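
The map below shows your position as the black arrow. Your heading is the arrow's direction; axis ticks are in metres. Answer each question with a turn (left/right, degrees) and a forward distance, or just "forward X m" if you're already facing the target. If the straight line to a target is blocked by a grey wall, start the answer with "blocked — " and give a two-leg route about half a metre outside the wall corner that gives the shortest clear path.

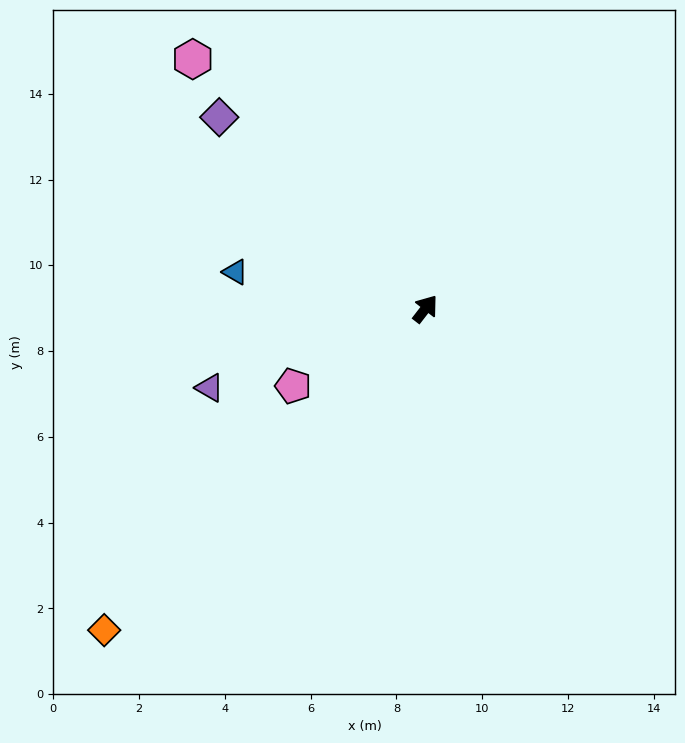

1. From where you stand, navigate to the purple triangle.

turn left 148°, forward 5.4 m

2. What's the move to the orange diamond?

turn left 173°, forward 10.6 m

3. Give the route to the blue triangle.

turn left 117°, forward 4.5 m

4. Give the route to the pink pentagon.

turn left 158°, forward 3.6 m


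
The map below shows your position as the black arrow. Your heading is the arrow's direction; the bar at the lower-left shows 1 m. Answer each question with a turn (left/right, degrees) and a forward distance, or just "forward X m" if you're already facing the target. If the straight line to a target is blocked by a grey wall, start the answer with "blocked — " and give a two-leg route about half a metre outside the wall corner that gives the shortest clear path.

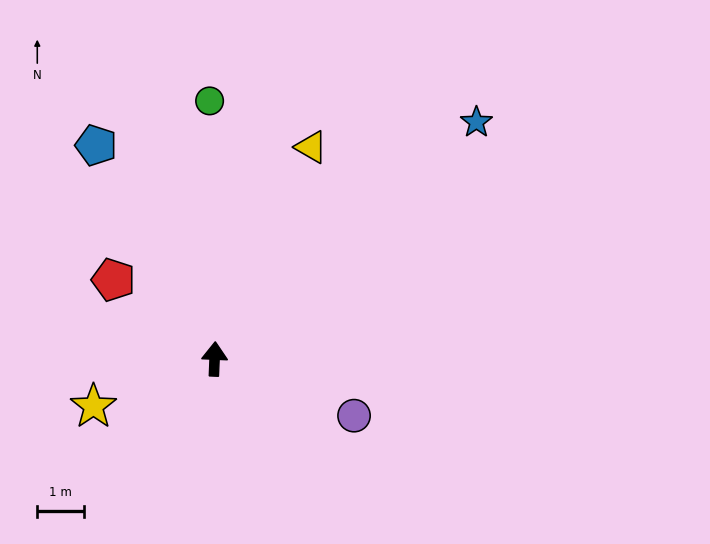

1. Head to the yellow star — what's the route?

turn left 114°, forward 2.8 m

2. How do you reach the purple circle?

turn right 110°, forward 3.3 m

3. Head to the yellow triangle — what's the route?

turn right 22°, forward 5.0 m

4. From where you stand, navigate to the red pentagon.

turn left 54°, forward 2.8 m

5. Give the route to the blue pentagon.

turn left 31°, forward 5.3 m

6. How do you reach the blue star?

turn right 45°, forward 7.6 m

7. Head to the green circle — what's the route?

turn left 3°, forward 5.6 m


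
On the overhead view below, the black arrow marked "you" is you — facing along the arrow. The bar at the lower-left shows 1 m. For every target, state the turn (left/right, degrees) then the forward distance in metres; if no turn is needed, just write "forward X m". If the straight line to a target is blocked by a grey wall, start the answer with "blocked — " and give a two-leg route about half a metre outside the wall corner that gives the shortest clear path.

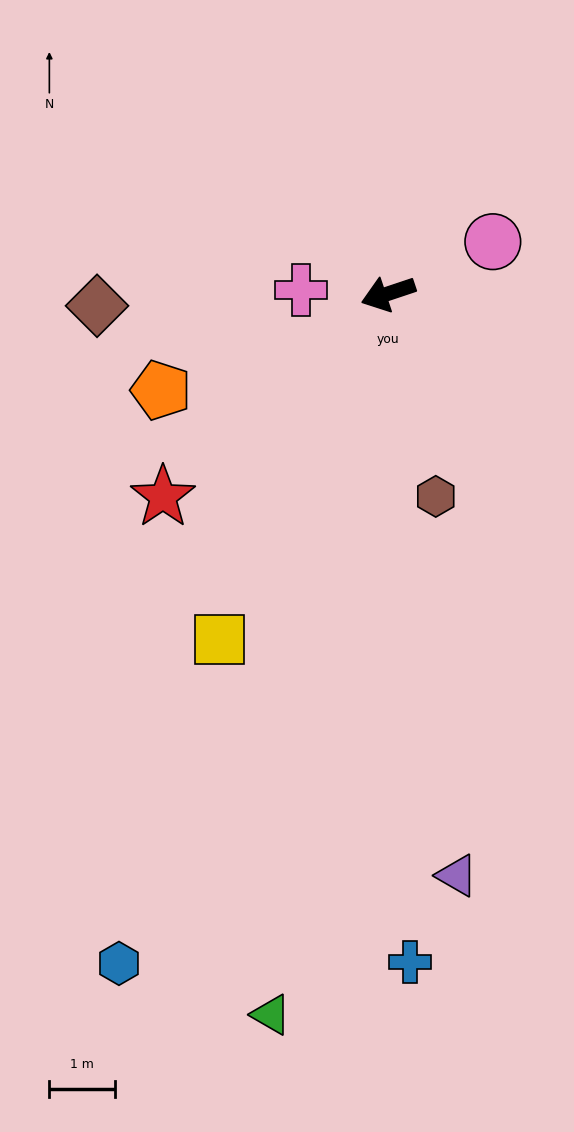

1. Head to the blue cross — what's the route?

turn left 73°, forward 10.2 m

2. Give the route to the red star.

turn left 24°, forward 4.6 m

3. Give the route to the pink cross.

turn right 21°, forward 1.3 m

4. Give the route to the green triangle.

turn left 62°, forward 11.1 m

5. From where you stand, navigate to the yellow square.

turn left 46°, forward 5.9 m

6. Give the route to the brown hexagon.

turn left 85°, forward 3.2 m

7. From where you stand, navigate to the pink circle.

turn right 172°, forward 1.8 m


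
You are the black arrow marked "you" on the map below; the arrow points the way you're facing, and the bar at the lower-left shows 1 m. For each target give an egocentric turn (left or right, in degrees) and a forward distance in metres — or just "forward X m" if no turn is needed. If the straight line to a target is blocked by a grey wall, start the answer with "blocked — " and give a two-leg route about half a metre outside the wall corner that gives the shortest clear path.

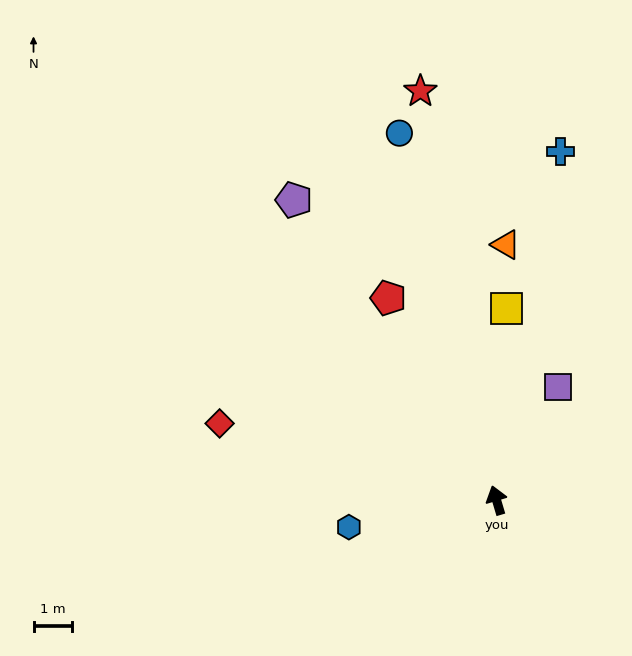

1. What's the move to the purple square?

turn right 45°, forward 3.4 m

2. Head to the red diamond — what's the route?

turn left 58°, forward 7.5 m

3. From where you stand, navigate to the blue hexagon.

turn left 84°, forward 3.9 m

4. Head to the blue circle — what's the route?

forward 9.9 m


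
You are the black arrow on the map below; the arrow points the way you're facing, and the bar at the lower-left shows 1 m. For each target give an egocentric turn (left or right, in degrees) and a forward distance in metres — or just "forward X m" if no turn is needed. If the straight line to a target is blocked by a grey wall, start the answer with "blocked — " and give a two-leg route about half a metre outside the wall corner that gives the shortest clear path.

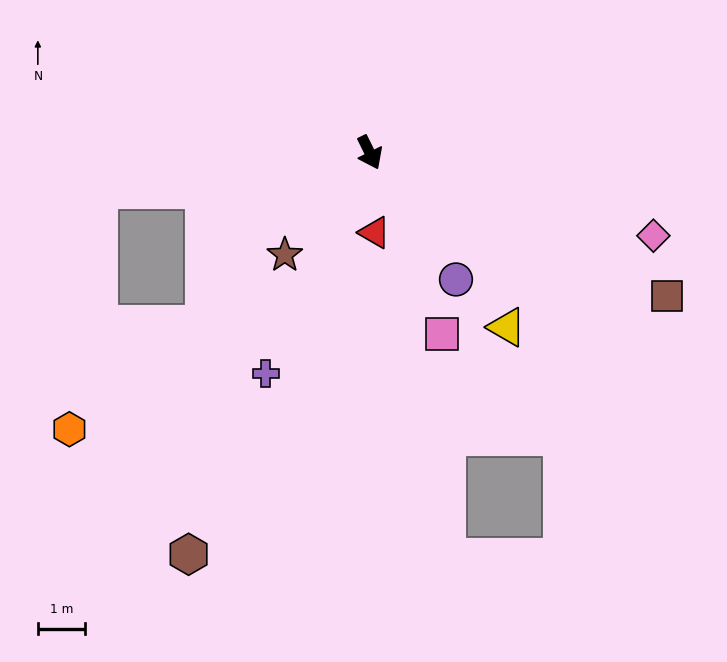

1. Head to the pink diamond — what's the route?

turn left 47°, forward 6.3 m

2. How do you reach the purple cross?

turn right 51°, forward 5.2 m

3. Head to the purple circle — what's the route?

turn left 8°, forward 3.3 m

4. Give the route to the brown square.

turn left 38°, forward 7.0 m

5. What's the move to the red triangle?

turn right 23°, forward 1.7 m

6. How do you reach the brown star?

turn right 66°, forward 2.8 m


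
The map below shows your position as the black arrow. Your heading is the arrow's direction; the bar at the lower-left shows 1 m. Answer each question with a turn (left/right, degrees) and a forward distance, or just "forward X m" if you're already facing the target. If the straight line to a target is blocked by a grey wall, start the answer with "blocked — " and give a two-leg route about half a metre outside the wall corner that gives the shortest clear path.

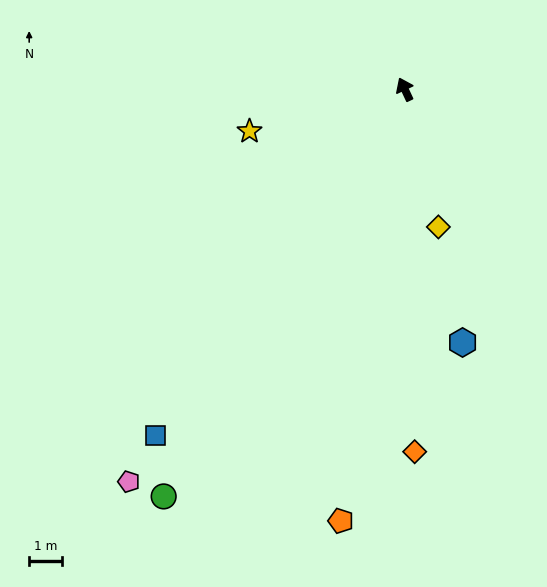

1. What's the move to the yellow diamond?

turn left 169°, forward 4.4 m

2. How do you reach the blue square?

turn left 119°, forward 13.1 m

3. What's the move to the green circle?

turn left 124°, forward 14.5 m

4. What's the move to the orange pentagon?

turn left 146°, forward 13.4 m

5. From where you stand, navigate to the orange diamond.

turn left 156°, forward 11.1 m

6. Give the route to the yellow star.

turn left 80°, forward 4.9 m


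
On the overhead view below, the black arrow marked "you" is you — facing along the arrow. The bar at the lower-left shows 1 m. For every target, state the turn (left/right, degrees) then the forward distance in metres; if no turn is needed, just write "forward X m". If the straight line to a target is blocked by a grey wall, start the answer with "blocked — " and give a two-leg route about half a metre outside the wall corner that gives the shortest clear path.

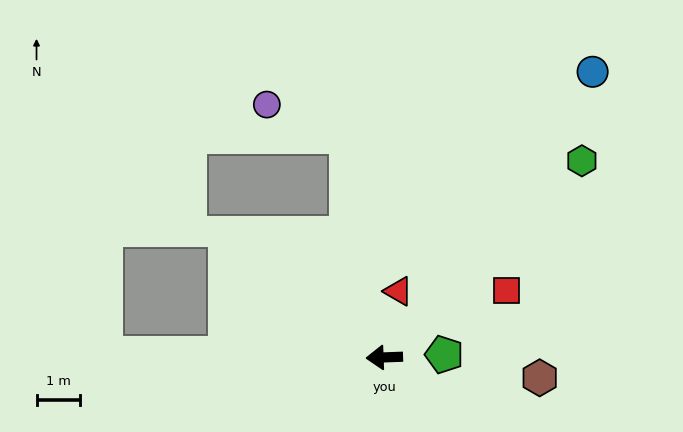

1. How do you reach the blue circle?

turn right 128°, forward 8.1 m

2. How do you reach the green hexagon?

turn right 137°, forward 6.4 m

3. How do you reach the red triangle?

turn right 104°, forward 1.5 m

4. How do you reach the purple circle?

blocked — turn right 83°, forward 5.2 m, then turn left 60°, forward 2.0 m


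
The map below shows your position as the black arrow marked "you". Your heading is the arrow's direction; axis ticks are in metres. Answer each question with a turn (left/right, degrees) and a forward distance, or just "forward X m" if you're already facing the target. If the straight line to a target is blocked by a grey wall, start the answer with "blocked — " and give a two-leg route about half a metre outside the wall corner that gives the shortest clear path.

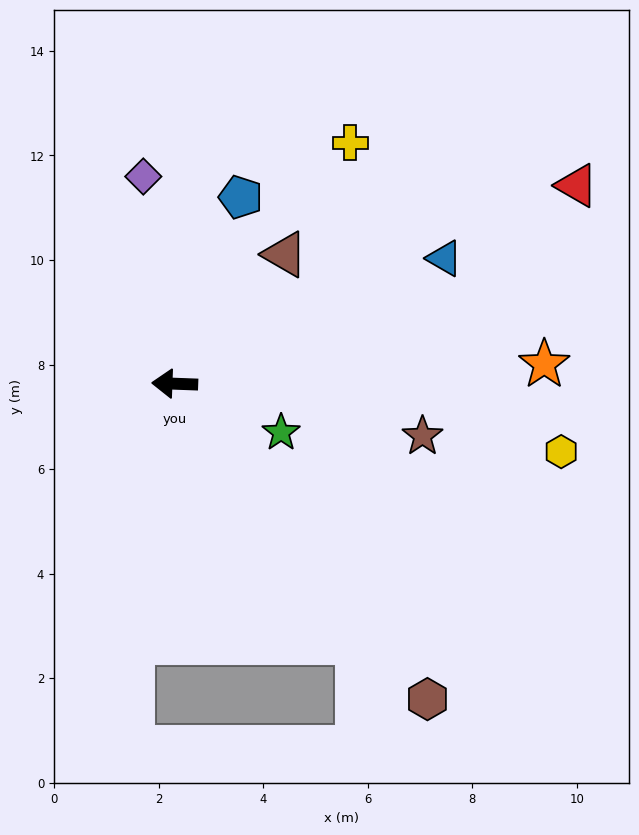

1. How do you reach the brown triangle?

turn right 128°, forward 3.3 m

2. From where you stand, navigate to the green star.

turn left 157°, forward 2.2 m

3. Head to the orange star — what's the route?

turn right 175°, forward 7.1 m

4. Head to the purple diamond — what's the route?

turn right 79°, forward 4.0 m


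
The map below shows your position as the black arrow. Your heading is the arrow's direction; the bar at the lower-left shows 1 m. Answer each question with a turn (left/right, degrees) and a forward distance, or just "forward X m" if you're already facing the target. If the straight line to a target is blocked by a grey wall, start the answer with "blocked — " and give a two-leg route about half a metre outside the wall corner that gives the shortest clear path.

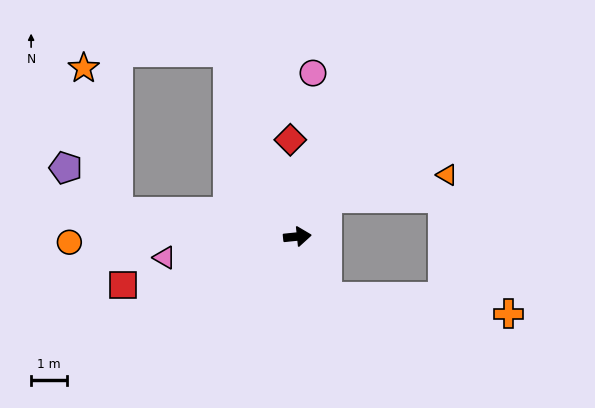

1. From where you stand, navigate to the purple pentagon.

blocked — turn left 166°, forward 5.1 m, then turn right 32°, forward 1.9 m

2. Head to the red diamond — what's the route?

turn left 88°, forward 2.7 m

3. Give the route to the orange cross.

blocked — turn right 70°, forward 1.9 m, then turn left 59°, forward 5.1 m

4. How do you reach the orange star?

blocked — turn left 166°, forward 5.1 m, then turn right 68°, forward 4.2 m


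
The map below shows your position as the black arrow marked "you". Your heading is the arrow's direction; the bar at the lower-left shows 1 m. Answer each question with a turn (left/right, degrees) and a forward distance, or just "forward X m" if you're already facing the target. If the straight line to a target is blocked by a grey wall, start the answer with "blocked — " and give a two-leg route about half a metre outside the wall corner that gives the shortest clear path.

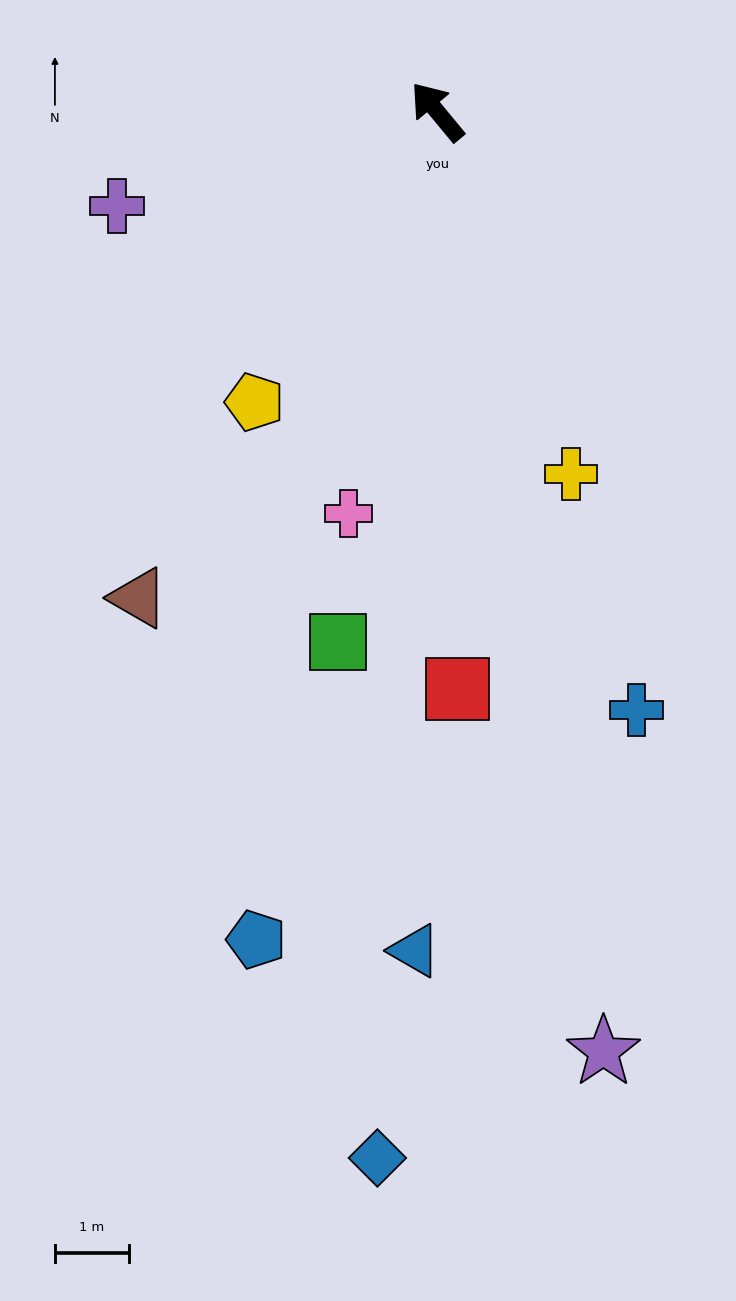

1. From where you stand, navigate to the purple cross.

turn left 67°, forward 4.5 m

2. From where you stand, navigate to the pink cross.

turn left 128°, forward 5.5 m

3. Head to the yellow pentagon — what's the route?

turn left 108°, forward 4.6 m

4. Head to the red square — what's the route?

turn left 142°, forward 7.8 m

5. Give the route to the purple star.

turn left 150°, forward 12.9 m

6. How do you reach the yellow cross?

turn left 161°, forward 5.2 m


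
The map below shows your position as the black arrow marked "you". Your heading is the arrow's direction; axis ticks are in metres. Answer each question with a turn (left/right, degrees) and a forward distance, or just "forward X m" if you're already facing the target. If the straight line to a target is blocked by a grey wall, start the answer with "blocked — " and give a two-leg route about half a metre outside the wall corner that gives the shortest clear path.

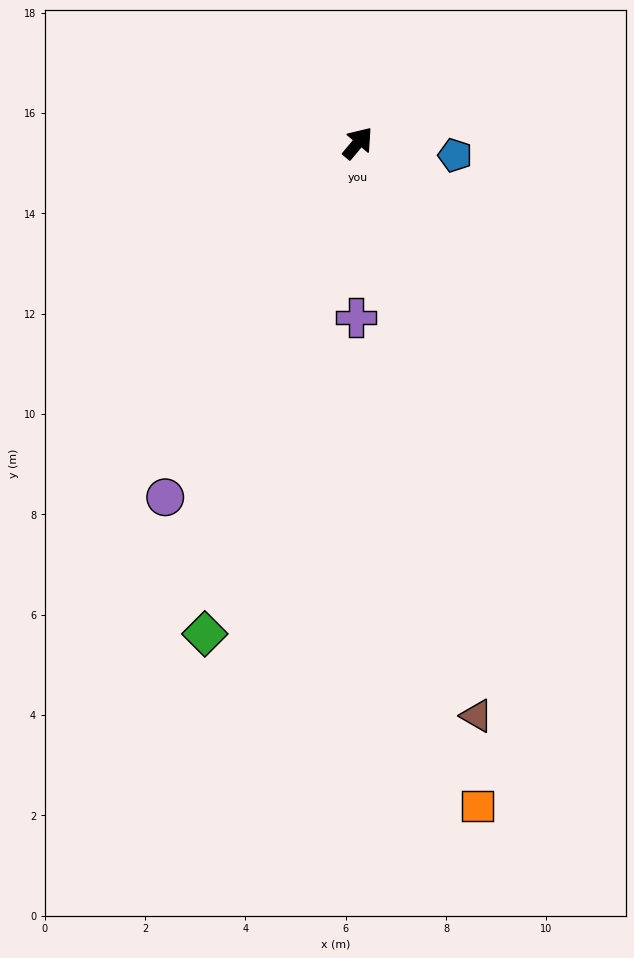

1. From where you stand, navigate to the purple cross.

turn right 141°, forward 3.5 m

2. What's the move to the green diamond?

turn right 157°, forward 10.3 m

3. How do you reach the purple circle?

turn right 169°, forward 8.0 m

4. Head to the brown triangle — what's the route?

turn right 128°, forward 11.7 m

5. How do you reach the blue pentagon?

turn right 57°, forward 2.0 m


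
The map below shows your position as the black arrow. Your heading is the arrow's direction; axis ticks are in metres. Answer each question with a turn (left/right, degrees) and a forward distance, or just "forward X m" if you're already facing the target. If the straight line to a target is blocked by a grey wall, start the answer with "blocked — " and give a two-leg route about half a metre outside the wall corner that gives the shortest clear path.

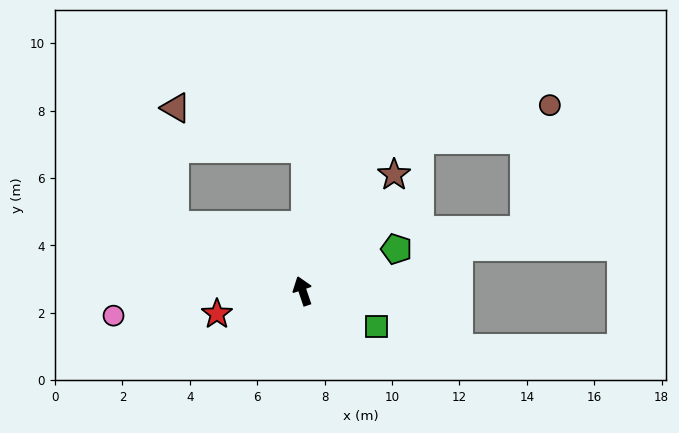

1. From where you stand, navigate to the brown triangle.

blocked — turn left 44°, forward 4.3 m, then turn right 63°, forward 3.5 m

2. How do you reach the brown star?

turn right 57°, forward 4.4 m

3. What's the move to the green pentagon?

turn right 85°, forward 3.1 m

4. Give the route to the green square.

turn right 135°, forward 2.4 m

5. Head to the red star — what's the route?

turn left 86°, forward 2.6 m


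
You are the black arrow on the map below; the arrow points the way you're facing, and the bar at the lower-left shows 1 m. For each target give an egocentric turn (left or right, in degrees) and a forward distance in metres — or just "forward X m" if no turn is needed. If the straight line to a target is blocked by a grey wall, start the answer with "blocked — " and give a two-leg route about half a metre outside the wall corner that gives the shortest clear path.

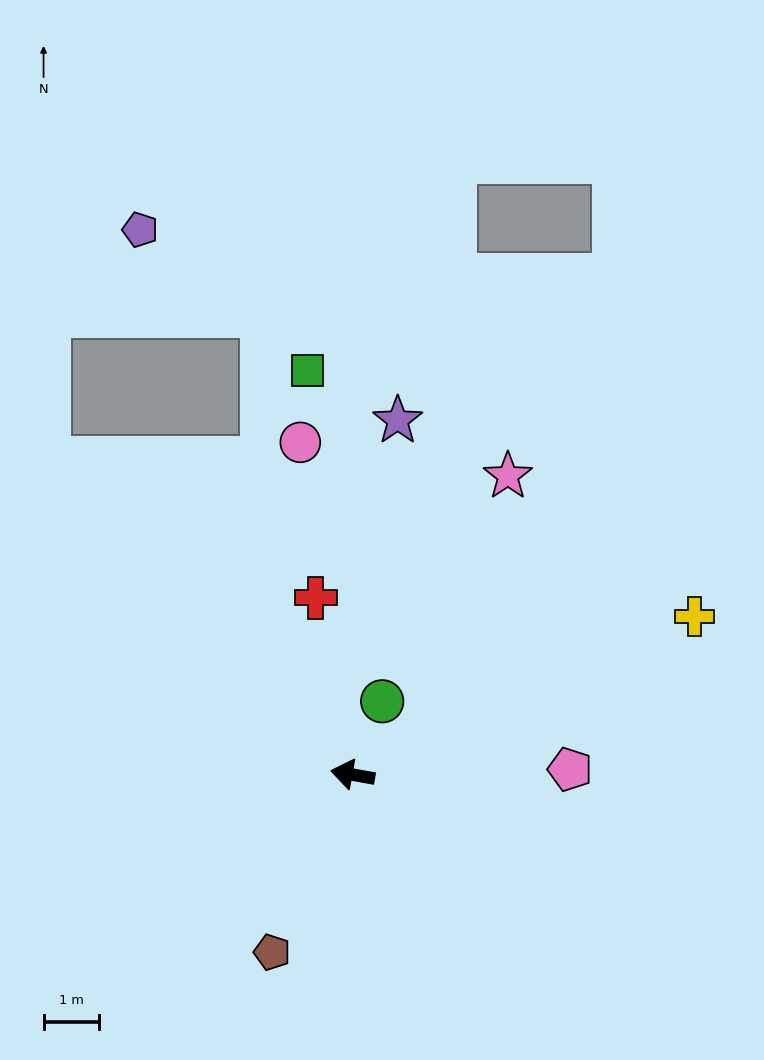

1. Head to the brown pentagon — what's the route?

turn left 76°, forward 3.5 m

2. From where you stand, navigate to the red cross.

turn right 68°, forward 3.3 m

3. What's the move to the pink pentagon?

turn right 168°, forward 3.9 m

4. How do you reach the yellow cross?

turn right 145°, forward 6.8 m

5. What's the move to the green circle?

turn right 102°, forward 1.4 m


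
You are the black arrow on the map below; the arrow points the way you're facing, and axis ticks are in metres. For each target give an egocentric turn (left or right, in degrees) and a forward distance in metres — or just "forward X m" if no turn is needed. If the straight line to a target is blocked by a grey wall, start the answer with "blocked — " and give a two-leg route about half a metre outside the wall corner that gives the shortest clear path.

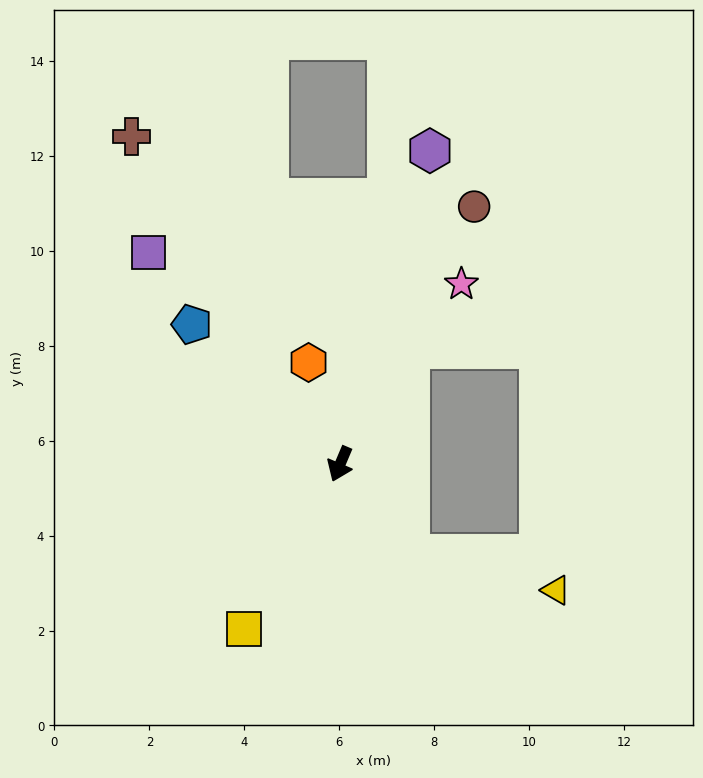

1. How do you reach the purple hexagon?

turn right 173°, forward 6.9 m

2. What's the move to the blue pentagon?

turn right 110°, forward 4.3 m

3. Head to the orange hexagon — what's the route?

turn right 140°, forward 2.2 m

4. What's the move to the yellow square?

turn right 7°, forward 4.0 m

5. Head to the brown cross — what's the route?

turn right 125°, forward 8.2 m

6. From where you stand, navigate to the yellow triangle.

blocked — turn left 60°, forward 2.4 m, then turn left 39°, forward 3.2 m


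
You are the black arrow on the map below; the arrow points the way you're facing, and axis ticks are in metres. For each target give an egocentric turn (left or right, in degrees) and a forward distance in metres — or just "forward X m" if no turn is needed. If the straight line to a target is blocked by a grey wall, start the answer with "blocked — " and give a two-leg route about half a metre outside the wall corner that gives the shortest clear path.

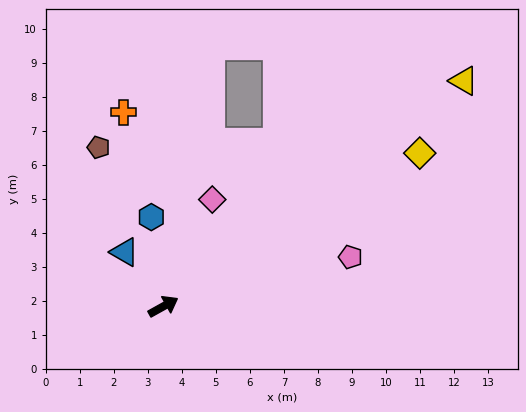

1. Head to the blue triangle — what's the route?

turn left 96°, forward 2.0 m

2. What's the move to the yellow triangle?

turn left 8°, forward 11.0 m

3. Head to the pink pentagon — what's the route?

turn right 14°, forward 5.7 m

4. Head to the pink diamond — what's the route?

turn left 36°, forward 3.5 m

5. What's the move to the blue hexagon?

turn left 69°, forward 2.6 m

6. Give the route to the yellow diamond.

forward 8.8 m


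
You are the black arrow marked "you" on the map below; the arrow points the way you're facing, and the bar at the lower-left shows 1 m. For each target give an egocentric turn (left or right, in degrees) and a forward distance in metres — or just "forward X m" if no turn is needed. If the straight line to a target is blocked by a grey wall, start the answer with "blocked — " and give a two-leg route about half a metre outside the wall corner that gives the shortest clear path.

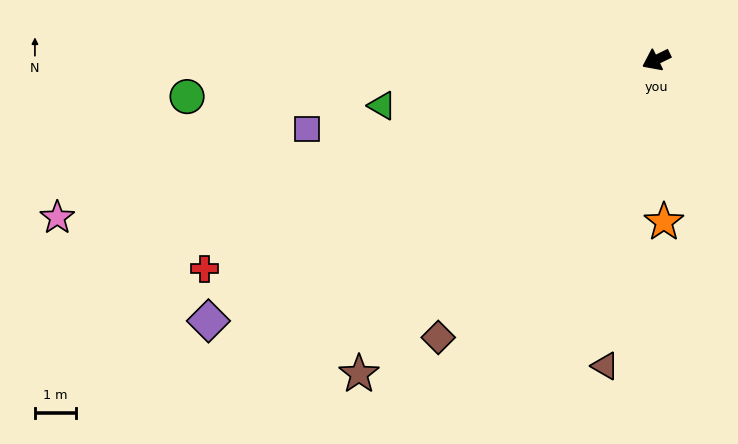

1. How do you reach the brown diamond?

turn left 26°, forward 8.6 m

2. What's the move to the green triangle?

turn right 17°, forward 6.8 m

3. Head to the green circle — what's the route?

turn right 22°, forward 11.4 m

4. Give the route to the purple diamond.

turn left 4°, forward 12.6 m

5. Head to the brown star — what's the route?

turn left 21°, forward 10.5 m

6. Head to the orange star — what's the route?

turn left 67°, forward 3.9 m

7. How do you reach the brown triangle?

turn left 55°, forward 7.5 m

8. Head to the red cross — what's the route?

forward 12.1 m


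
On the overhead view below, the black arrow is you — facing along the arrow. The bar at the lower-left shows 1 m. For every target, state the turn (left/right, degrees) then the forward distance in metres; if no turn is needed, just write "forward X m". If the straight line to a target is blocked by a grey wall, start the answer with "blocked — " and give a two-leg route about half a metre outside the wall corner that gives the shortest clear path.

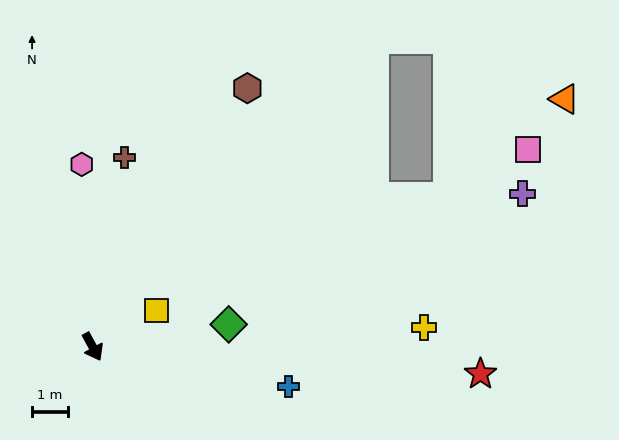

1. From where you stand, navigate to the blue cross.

turn left 50°, forward 5.5 m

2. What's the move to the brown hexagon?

turn left 121°, forward 8.4 m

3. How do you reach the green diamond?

turn left 71°, forward 3.8 m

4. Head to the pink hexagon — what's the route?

turn left 155°, forward 5.1 m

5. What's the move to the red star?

turn left 57°, forward 10.8 m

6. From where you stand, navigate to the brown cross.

turn left 142°, forward 5.3 m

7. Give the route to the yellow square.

turn left 91°, forward 2.0 m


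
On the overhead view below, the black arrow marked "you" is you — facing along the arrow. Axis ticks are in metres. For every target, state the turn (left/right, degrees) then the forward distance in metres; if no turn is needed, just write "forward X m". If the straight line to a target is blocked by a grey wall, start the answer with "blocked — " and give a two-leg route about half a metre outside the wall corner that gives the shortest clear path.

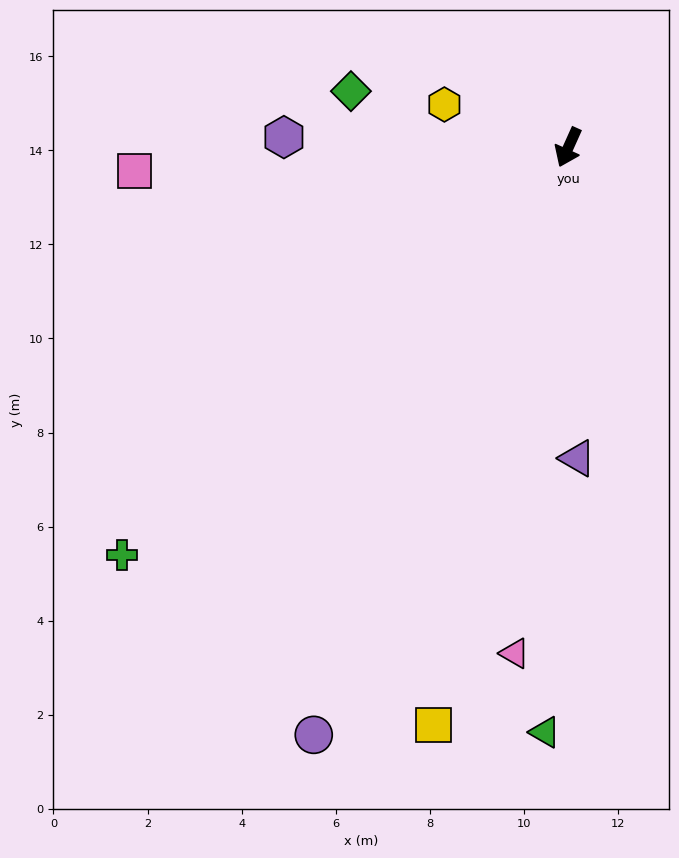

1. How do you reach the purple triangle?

turn left 26°, forward 6.6 m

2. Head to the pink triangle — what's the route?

turn left 18°, forward 10.8 m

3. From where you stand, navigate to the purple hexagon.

turn right 68°, forward 6.0 m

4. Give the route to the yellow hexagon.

turn right 85°, forward 2.8 m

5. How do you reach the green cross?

turn right 23°, forward 12.8 m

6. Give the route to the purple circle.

forward 13.6 m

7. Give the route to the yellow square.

turn left 11°, forward 12.6 m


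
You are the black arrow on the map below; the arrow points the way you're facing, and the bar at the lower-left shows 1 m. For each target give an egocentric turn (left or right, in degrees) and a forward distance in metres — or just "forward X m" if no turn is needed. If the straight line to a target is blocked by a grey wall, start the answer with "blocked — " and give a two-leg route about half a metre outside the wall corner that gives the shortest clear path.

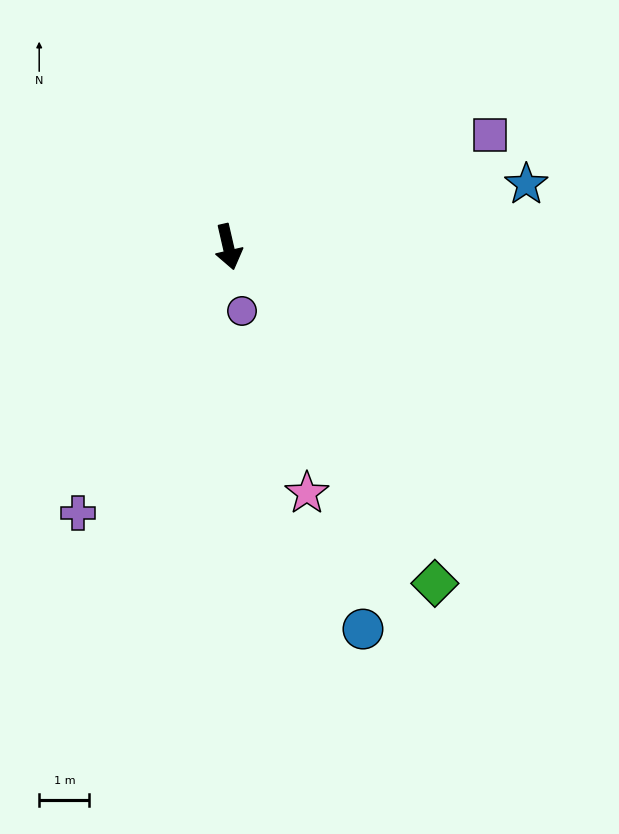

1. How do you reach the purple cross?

turn right 42°, forward 6.1 m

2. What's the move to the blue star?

turn left 89°, forward 6.1 m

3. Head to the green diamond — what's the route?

turn left 19°, forward 7.9 m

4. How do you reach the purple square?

turn left 100°, forward 5.7 m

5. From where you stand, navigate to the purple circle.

forward 1.3 m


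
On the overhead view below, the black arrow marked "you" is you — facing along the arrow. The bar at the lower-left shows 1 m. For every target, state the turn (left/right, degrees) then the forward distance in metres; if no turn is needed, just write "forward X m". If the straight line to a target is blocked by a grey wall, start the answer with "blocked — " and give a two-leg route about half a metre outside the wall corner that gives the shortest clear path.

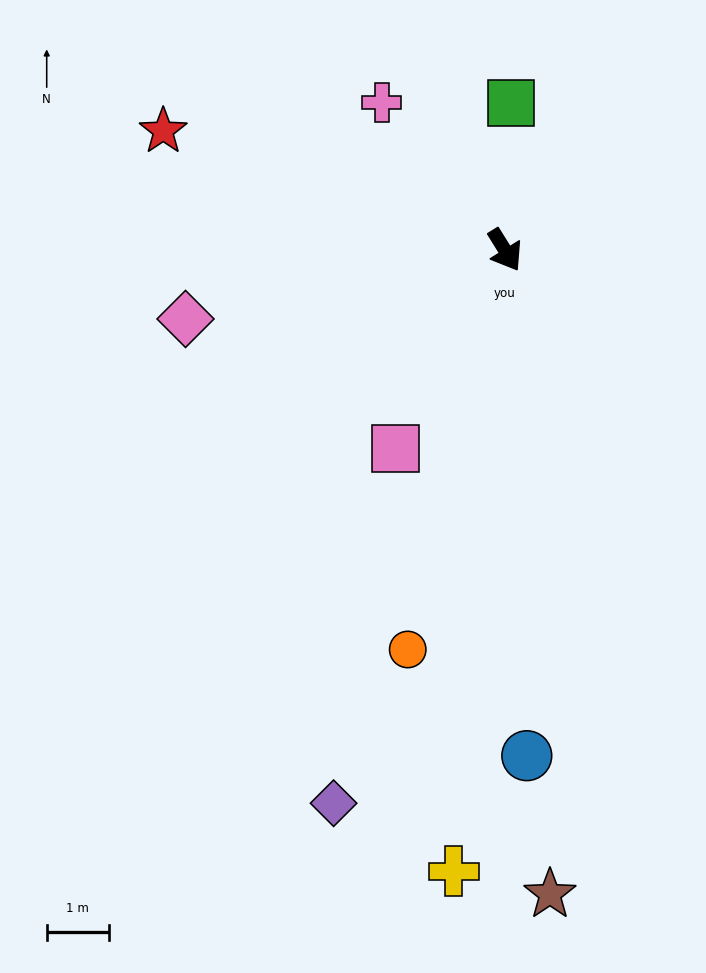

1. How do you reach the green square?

turn left 146°, forward 2.4 m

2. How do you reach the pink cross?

turn right 172°, forward 3.1 m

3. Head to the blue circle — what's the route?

turn right 29°, forward 8.2 m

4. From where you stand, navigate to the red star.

turn right 141°, forward 5.8 m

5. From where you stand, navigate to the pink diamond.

turn right 110°, forward 5.3 m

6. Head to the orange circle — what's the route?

turn right 46°, forward 6.6 m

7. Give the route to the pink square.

turn right 61°, forward 3.6 m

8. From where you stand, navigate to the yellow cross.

turn right 37°, forward 10.0 m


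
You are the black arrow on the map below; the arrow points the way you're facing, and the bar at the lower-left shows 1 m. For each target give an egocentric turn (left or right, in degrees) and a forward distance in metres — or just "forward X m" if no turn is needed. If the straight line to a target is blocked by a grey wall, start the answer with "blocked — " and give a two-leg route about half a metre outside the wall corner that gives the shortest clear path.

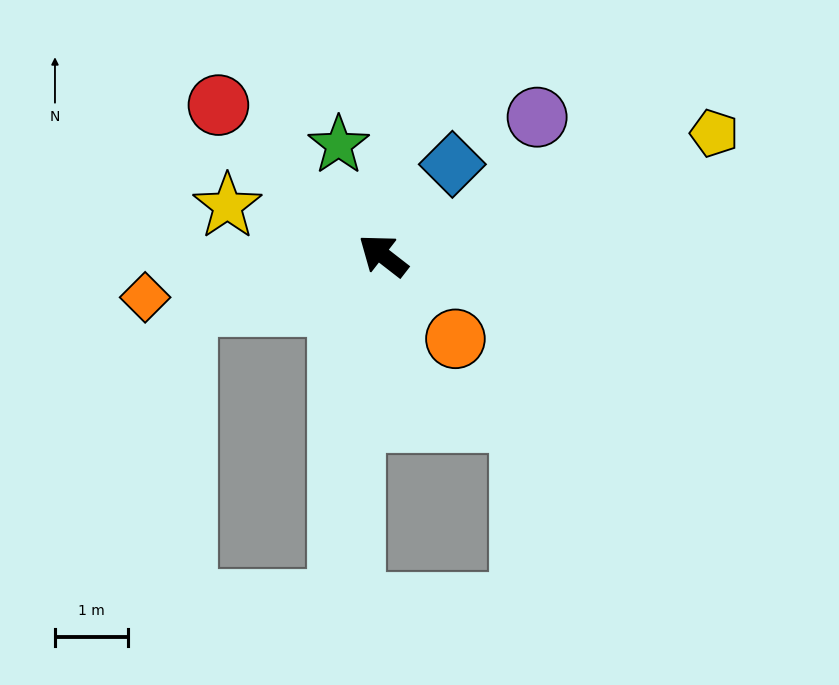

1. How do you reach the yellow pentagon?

turn right 122°, forward 4.8 m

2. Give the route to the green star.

turn right 30°, forward 1.6 m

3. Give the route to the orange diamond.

turn left 48°, forward 3.3 m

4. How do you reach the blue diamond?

turn right 89°, forward 1.6 m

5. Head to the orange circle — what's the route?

turn left 169°, forward 1.5 m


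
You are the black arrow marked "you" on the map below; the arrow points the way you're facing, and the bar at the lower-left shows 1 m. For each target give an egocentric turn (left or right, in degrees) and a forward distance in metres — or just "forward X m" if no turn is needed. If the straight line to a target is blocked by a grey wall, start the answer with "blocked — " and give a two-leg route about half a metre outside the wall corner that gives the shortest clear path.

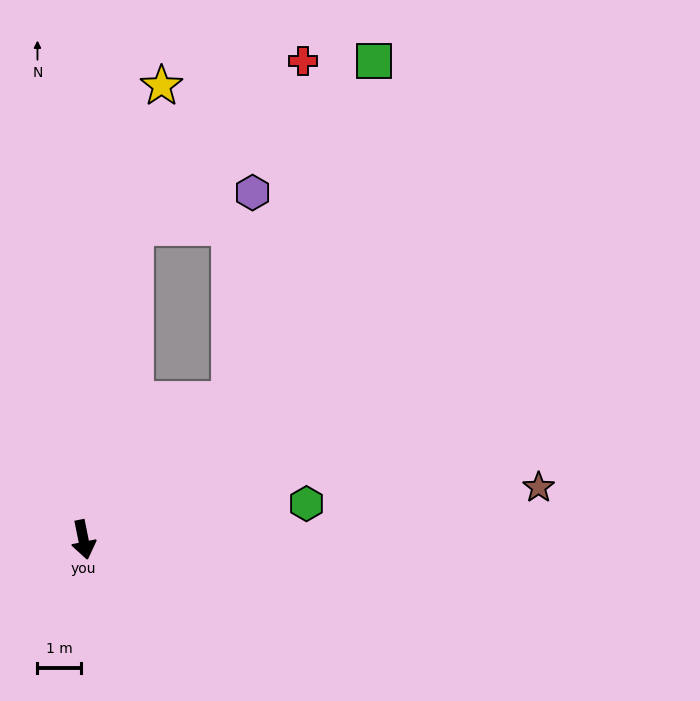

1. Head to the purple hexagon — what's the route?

blocked — turn left 122°, forward 4.6 m, then turn left 40°, forward 4.8 m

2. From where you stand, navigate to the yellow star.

turn left 159°, forward 10.5 m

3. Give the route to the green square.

blocked — turn left 122°, forward 4.6 m, then turn left 24°, forward 8.4 m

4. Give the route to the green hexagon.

turn left 88°, forward 5.1 m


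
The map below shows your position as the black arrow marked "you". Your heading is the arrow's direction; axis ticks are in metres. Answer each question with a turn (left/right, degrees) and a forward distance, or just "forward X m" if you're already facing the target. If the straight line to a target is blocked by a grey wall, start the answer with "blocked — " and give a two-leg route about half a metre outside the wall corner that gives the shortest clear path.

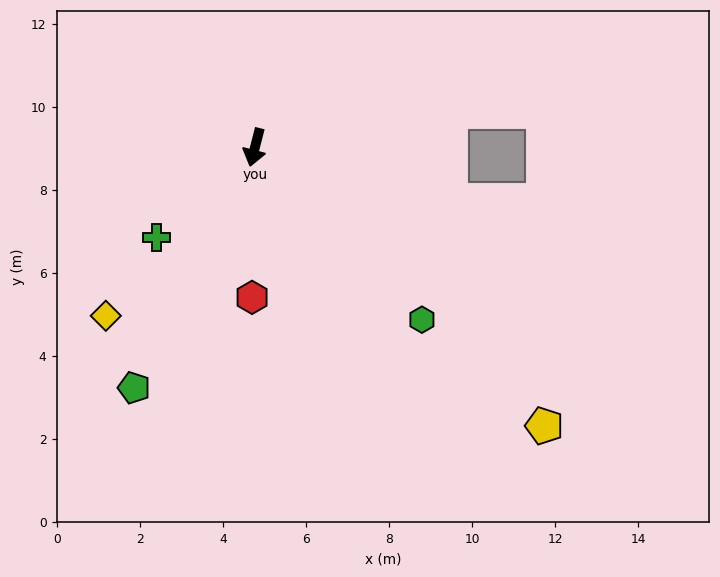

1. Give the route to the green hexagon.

turn left 59°, forward 5.8 m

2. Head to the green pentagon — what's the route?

turn right 12°, forward 6.5 m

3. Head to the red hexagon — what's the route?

turn left 13°, forward 3.6 m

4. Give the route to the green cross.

turn right 33°, forward 3.2 m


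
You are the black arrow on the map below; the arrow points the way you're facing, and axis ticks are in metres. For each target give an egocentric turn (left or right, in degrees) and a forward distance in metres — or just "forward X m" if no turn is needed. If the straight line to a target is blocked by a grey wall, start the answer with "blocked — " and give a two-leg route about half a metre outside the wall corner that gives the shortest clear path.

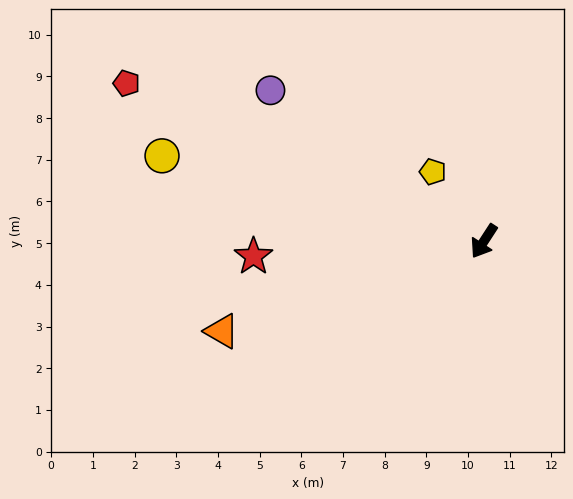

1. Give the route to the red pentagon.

turn right 81°, forward 9.4 m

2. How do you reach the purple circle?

turn right 92°, forward 6.3 m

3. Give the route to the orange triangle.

turn right 38°, forward 6.6 m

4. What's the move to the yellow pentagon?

turn right 111°, forward 2.1 m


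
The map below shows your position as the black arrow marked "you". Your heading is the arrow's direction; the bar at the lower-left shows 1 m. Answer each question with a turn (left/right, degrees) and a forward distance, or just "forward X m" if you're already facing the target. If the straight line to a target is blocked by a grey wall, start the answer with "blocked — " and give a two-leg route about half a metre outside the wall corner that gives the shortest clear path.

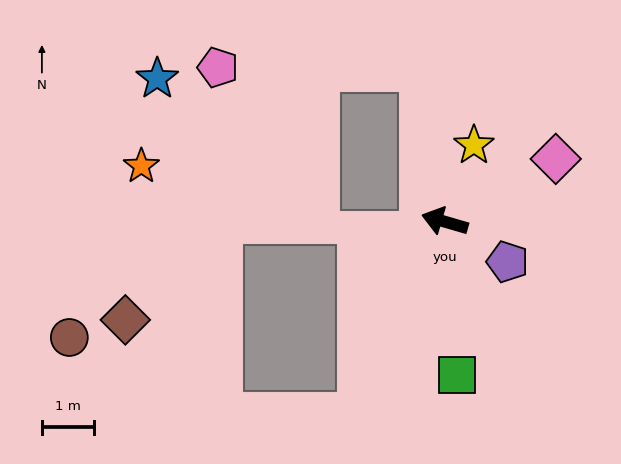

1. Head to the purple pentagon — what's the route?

turn left 164°, forward 1.4 m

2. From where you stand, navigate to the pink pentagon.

blocked — turn right 65°, forward 3.0 m, then turn left 81°, forward 3.9 m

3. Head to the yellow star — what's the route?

turn right 95°, forward 1.6 m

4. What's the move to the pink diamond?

turn right 134°, forward 2.5 m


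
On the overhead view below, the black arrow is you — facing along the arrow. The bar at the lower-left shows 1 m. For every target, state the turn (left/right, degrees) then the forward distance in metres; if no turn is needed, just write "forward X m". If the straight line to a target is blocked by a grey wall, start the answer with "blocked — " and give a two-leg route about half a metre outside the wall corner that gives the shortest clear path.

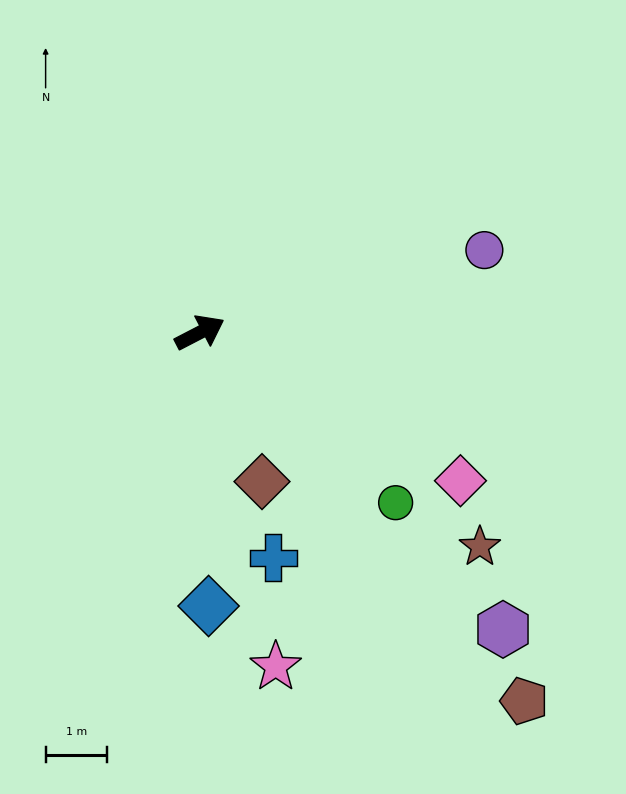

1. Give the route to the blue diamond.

turn right 116°, forward 4.5 m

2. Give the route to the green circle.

turn right 68°, forward 4.2 m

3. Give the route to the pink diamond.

turn right 57°, forward 4.9 m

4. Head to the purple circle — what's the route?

turn right 11°, forward 4.8 m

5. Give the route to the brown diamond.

turn right 95°, forward 2.6 m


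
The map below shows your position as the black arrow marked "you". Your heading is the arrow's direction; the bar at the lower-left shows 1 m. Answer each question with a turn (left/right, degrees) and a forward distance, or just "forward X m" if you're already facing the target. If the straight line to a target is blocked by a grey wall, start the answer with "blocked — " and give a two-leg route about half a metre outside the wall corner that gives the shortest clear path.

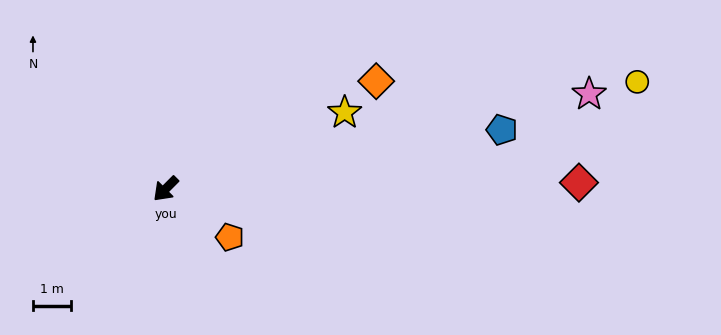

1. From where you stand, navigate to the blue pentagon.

turn left 145°, forward 8.9 m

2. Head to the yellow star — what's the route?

turn left 158°, forward 5.1 m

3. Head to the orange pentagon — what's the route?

turn left 98°, forward 2.1 m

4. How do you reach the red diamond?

turn left 136°, forward 10.8 m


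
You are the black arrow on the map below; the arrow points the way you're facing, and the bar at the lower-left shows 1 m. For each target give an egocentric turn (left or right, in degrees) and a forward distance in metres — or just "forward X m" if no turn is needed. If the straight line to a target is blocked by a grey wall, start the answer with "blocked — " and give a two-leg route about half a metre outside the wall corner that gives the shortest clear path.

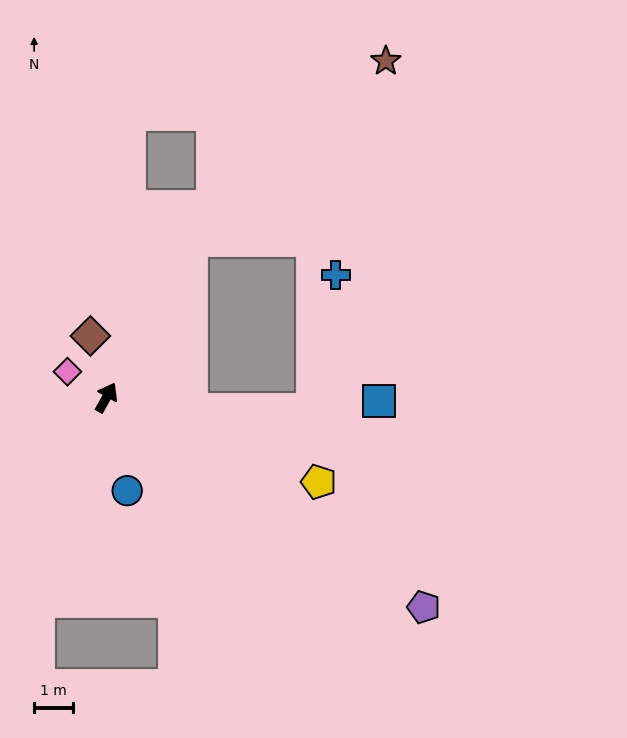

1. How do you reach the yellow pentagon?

turn right 83°, forward 5.9 m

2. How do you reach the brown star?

blocked — forward 4.7 m, then turn right 18°, forward 6.9 m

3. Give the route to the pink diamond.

turn left 85°, forward 1.2 m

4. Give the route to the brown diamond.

turn left 44°, forward 1.7 m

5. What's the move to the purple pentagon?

turn right 94°, forward 9.9 m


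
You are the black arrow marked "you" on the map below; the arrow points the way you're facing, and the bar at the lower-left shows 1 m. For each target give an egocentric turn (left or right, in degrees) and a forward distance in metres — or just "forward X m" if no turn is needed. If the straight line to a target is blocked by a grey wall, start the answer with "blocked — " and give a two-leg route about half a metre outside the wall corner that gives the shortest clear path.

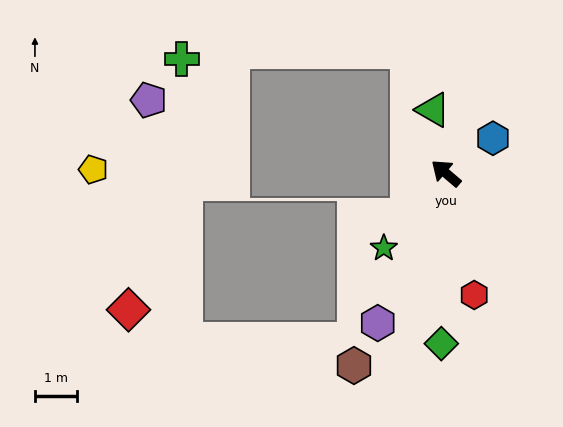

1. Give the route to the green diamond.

turn left 129°, forward 4.1 m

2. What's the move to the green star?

turn left 91°, forward 2.3 m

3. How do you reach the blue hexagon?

turn right 103°, forward 1.4 m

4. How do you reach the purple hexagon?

turn left 106°, forward 4.0 m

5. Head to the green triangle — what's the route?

turn right 38°, forward 1.6 m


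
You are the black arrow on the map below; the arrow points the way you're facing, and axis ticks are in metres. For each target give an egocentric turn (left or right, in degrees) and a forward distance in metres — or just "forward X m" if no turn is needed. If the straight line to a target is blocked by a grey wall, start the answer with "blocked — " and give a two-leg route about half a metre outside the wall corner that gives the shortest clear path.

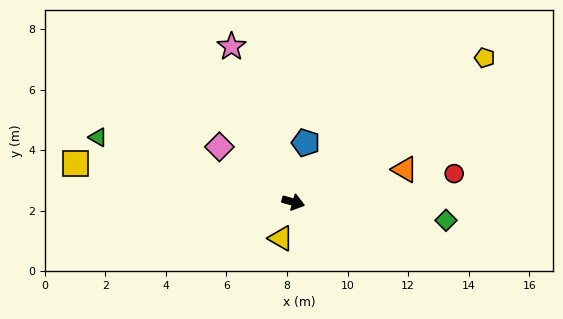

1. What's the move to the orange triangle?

turn left 33°, forward 3.8 m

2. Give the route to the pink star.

turn left 128°, forward 5.5 m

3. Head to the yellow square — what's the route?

turn right 174°, forward 7.3 m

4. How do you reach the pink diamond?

turn left 159°, forward 3.0 m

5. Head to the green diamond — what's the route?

turn left 9°, forward 5.1 m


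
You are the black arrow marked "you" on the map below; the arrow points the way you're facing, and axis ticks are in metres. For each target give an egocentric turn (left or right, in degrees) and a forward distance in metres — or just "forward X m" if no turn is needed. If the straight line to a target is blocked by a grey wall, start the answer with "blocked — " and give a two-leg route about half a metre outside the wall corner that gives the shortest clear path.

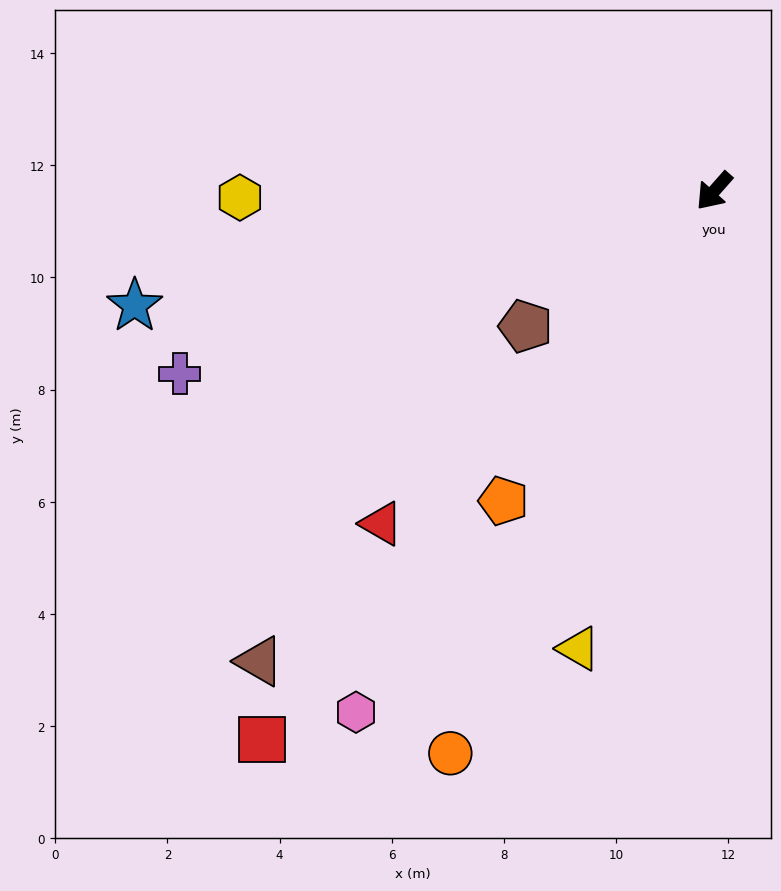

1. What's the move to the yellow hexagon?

turn right 48°, forward 8.5 m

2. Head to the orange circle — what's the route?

turn left 16°, forward 11.1 m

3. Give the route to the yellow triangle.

turn left 25°, forward 8.5 m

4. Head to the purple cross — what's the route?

turn right 30°, forward 10.1 m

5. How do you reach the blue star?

turn right 37°, forward 10.5 m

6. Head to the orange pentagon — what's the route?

turn left 7°, forward 6.7 m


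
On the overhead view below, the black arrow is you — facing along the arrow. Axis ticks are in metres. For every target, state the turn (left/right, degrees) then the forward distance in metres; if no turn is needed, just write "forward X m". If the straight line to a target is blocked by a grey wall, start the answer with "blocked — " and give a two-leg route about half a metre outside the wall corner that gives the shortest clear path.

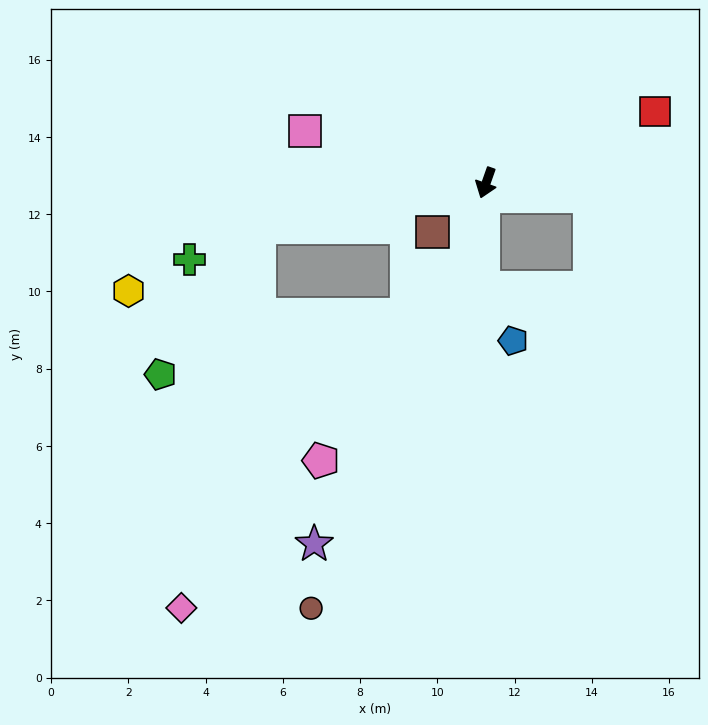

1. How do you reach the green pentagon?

blocked — turn right 59°, forward 6.0 m, then turn left 44°, forward 4.6 m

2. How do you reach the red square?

turn left 132°, forward 4.7 m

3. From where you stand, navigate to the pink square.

turn right 87°, forward 4.9 m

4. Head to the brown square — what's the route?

turn right 28°, forward 1.9 m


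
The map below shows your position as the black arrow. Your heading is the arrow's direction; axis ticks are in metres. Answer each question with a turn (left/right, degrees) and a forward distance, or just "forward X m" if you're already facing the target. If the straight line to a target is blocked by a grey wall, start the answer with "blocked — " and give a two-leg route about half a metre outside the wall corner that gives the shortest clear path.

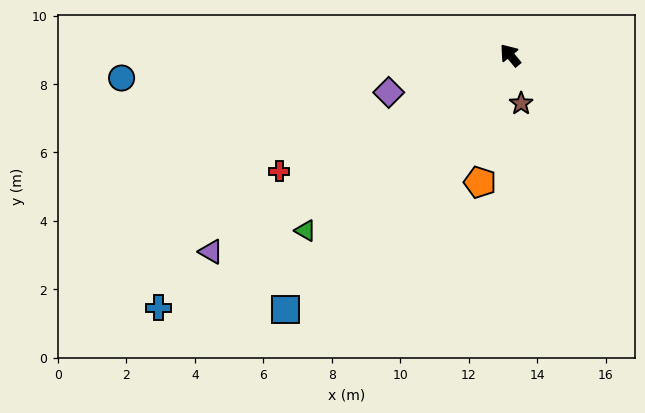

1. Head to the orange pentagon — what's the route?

turn left 127°, forward 3.8 m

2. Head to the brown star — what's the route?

turn left 153°, forward 1.4 m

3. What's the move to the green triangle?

turn left 91°, forward 7.9 m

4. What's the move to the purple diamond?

turn left 68°, forward 3.7 m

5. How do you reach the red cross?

turn left 77°, forward 7.5 m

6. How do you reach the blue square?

turn left 99°, forward 9.9 m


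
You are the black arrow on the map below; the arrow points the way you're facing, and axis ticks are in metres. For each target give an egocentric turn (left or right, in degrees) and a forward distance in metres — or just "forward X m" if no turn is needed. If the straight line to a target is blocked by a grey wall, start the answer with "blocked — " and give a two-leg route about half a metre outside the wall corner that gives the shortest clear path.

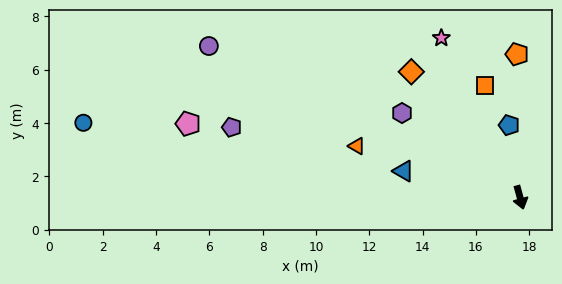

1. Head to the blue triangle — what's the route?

turn right 118°, forward 4.5 m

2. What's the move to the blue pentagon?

turn left 173°, forward 2.7 m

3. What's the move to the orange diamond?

turn right 154°, forward 6.2 m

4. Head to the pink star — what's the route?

turn right 169°, forward 6.7 m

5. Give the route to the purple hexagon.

turn right 141°, forward 5.4 m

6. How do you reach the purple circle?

turn right 131°, forward 13.0 m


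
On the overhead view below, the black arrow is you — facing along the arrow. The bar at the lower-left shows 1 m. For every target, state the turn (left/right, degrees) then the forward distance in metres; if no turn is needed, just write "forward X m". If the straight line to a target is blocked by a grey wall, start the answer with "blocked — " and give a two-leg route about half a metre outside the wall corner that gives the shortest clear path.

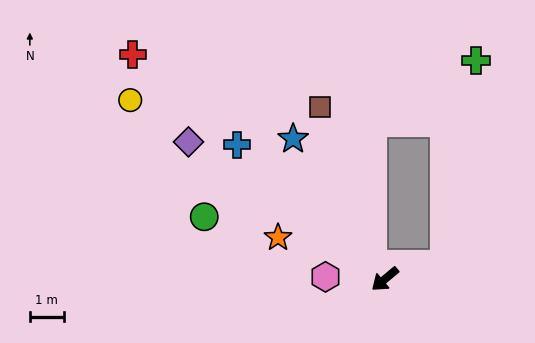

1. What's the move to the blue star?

turn right 97°, forward 4.9 m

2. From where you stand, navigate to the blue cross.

turn right 82°, forward 5.9 m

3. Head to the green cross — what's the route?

blocked — turn left 155°, forward 1.8 m, then turn left 66°, forward 6.1 m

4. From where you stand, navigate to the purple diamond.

turn right 75°, forward 7.1 m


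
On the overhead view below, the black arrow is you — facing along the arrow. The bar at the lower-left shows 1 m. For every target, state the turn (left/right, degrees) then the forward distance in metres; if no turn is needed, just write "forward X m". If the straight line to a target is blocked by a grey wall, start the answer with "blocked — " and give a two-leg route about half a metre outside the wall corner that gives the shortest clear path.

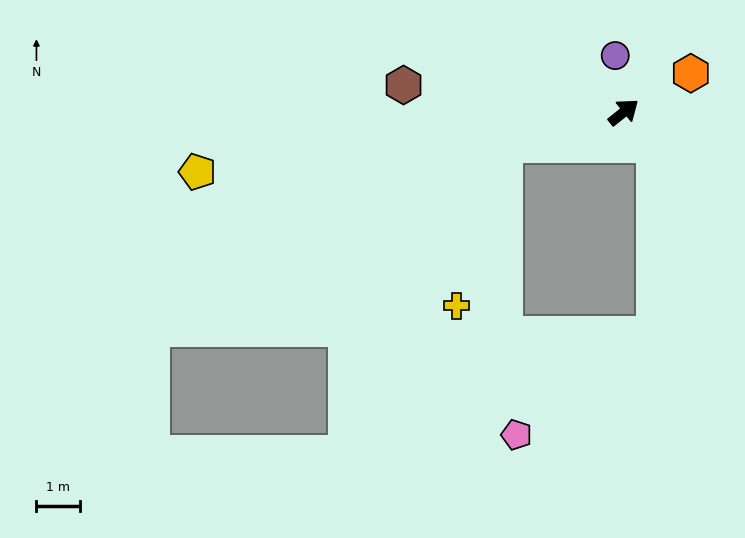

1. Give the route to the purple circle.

turn left 60°, forward 1.3 m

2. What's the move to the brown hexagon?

turn left 134°, forward 5.0 m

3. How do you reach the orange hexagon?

turn right 9°, forward 1.8 m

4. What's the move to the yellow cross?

blocked — turn left 156°, forward 2.8 m, then turn left 59°, forward 3.8 m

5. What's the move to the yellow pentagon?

turn left 149°, forward 9.8 m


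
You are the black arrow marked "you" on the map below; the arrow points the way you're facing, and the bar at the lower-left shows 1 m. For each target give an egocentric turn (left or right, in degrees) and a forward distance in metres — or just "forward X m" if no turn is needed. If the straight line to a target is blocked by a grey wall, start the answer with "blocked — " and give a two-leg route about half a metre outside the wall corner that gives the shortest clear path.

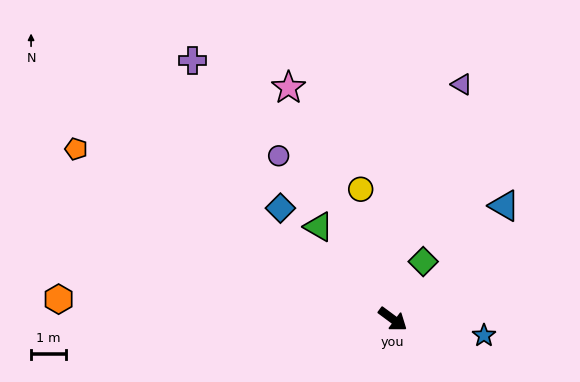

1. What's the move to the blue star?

turn left 26°, forward 2.7 m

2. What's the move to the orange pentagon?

turn right 172°, forward 10.3 m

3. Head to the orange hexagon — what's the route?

turn right 147°, forward 9.6 m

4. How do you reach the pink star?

turn left 151°, forward 7.3 m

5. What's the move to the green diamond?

turn left 99°, forward 1.9 m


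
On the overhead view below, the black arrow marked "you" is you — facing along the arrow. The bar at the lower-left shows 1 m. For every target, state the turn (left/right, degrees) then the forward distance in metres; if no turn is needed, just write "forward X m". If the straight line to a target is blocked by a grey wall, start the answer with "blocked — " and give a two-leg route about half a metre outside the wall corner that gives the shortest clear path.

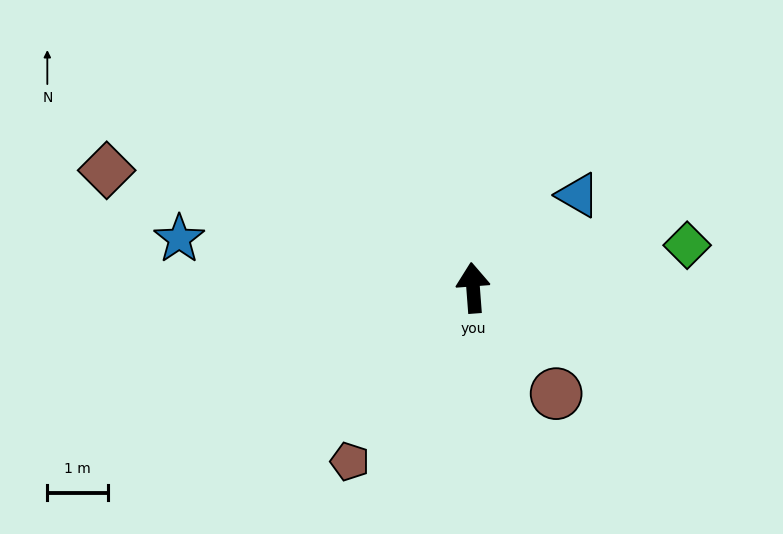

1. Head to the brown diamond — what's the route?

turn left 68°, forward 6.4 m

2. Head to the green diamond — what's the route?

turn right 83°, forward 3.6 m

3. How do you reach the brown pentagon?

turn left 140°, forward 3.5 m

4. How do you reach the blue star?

turn left 76°, forward 4.9 m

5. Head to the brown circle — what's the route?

turn right 146°, forward 2.2 m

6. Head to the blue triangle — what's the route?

turn right 53°, forward 2.3 m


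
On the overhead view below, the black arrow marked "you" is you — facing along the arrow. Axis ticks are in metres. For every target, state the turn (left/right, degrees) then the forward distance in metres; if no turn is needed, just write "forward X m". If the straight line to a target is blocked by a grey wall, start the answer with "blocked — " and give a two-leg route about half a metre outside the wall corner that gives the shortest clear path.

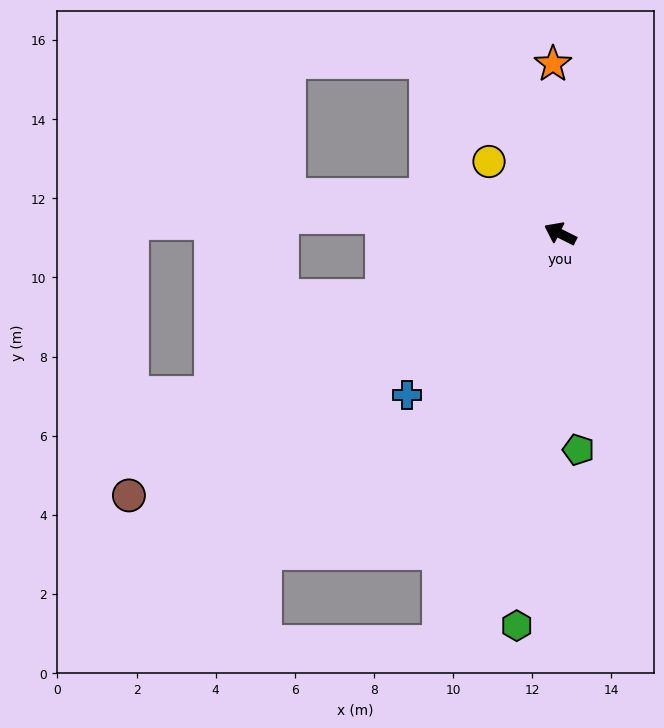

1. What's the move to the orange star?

turn right 61°, forward 4.3 m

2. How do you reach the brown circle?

turn left 58°, forward 12.7 m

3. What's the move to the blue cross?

turn left 73°, forward 5.6 m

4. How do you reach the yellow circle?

turn right 19°, forward 2.6 m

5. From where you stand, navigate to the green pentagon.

turn left 121°, forward 5.5 m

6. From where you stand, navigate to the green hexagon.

turn left 110°, forward 10.0 m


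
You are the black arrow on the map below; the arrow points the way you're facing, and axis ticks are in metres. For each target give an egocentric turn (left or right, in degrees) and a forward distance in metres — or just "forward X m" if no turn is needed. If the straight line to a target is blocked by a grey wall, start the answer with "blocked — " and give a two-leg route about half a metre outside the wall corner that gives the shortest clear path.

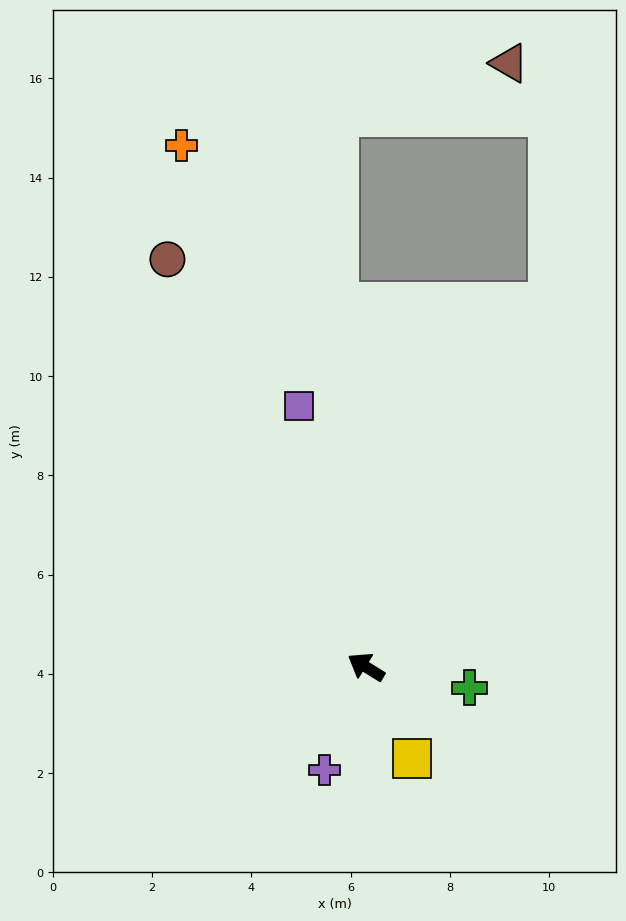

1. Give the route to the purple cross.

turn left 100°, forward 2.2 m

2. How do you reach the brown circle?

turn right 32°, forward 9.1 m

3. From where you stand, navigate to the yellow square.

turn left 149°, forward 2.1 m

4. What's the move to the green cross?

turn right 160°, forward 2.1 m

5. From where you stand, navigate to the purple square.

turn right 44°, forward 5.4 m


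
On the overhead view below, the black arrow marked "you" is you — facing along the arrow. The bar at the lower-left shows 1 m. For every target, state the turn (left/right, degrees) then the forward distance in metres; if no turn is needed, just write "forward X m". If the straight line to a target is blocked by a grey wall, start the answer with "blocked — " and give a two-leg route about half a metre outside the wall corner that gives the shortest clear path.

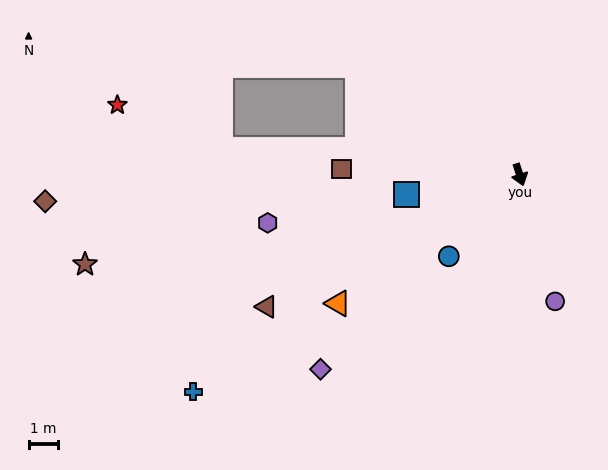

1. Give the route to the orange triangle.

turn right 72°, forward 7.5 m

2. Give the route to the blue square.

turn right 98°, forward 3.9 m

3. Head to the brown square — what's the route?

turn right 110°, forward 6.0 m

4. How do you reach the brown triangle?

turn right 80°, forward 9.7 m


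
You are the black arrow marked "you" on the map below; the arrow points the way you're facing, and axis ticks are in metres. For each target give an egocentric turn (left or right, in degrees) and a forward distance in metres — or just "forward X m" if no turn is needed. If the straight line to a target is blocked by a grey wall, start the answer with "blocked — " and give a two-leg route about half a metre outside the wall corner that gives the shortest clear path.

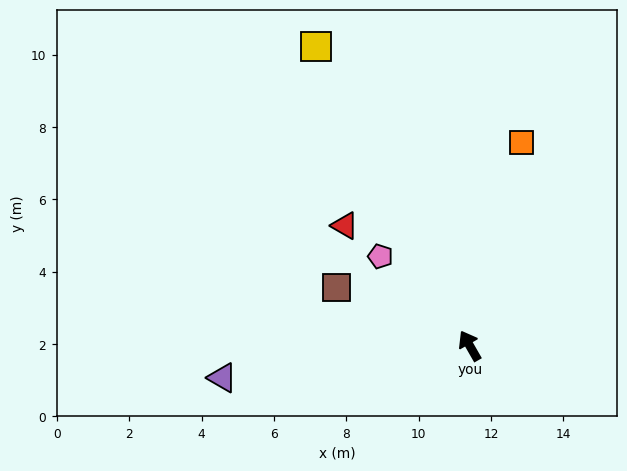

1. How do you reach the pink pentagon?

turn left 15°, forward 3.5 m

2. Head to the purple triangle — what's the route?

turn left 68°, forward 6.9 m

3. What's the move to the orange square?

turn right 44°, forward 5.8 m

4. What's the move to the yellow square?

turn right 3°, forward 9.3 m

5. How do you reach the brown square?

turn left 36°, forward 4.0 m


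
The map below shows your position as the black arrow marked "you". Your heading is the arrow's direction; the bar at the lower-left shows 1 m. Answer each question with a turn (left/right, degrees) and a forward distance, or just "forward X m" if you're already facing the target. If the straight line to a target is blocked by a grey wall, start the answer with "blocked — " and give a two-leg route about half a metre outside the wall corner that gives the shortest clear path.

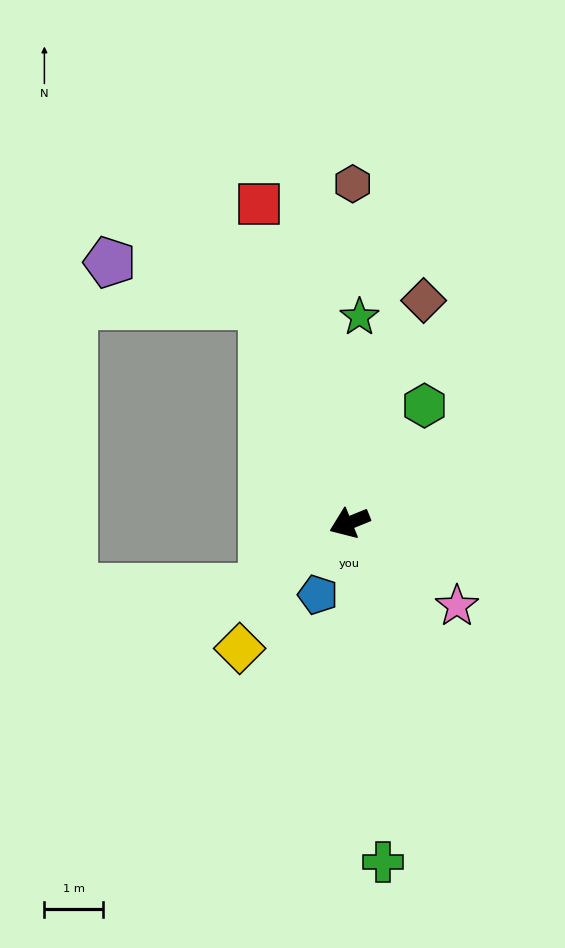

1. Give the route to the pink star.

turn left 120°, forward 2.3 m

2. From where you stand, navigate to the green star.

turn right 115°, forward 3.5 m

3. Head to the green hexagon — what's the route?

turn right 145°, forward 2.4 m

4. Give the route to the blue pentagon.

turn left 44°, forward 1.3 m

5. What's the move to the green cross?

turn left 74°, forward 5.8 m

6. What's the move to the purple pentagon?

blocked — turn right 91°, forward 4.0 m, then turn left 54°, forward 2.7 m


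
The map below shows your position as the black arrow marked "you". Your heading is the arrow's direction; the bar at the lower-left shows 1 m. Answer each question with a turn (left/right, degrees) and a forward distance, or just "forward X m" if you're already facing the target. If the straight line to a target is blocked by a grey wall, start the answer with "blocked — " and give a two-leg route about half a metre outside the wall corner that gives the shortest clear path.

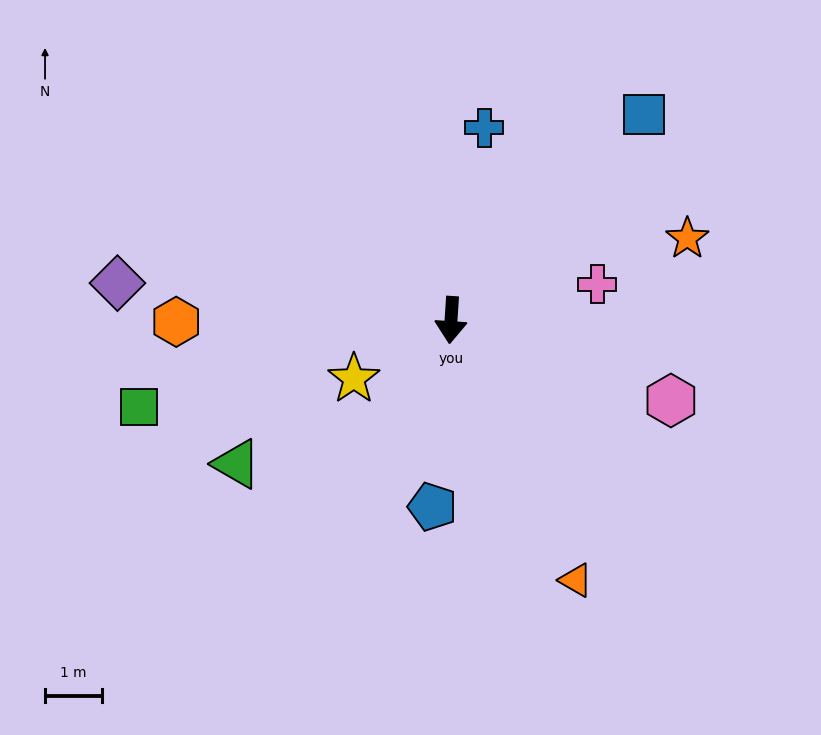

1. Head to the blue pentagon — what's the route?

forward 3.3 m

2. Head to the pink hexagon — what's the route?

turn left 74°, forward 4.1 m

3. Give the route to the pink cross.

turn left 107°, forward 2.7 m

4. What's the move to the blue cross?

turn left 174°, forward 3.4 m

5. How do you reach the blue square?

turn left 141°, forward 5.0 m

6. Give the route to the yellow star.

turn right 55°, forward 2.0 m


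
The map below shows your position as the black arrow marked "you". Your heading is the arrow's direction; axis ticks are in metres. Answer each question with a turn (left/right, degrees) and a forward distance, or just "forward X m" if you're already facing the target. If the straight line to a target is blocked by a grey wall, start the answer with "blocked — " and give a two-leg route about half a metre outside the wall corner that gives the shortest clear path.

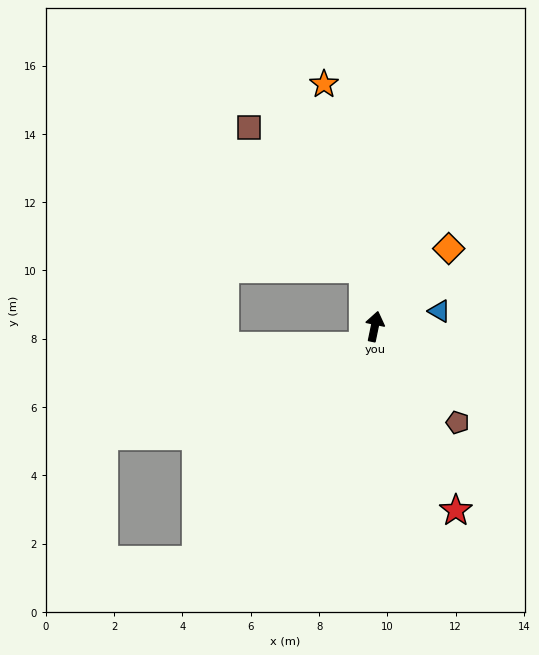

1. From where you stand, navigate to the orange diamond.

turn right 32°, forward 3.1 m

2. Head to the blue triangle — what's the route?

turn right 65°, forward 1.9 m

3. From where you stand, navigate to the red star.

turn right 145°, forward 5.9 m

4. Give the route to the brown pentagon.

turn right 128°, forward 3.7 m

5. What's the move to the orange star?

turn left 24°, forward 7.2 m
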